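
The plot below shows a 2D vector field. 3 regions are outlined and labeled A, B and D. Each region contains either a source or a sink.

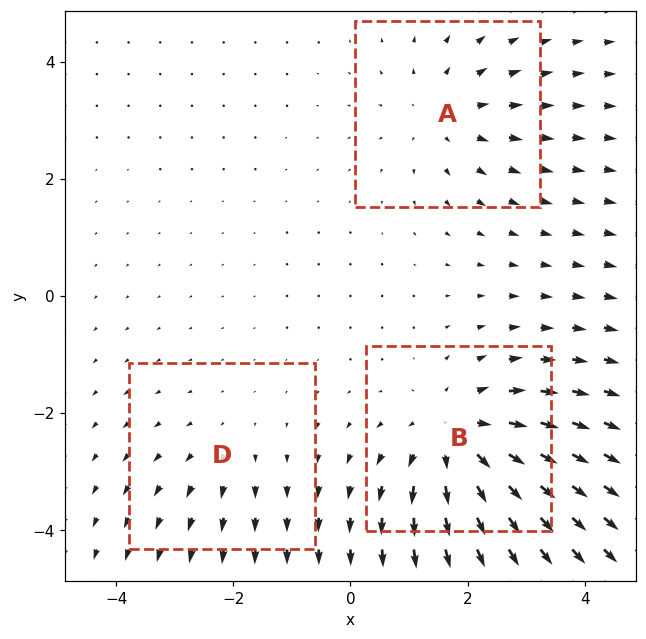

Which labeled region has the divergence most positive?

Divergence at each region's feature centre — A: about +3, B: about +5, D: about +2. Region B is most positive.

B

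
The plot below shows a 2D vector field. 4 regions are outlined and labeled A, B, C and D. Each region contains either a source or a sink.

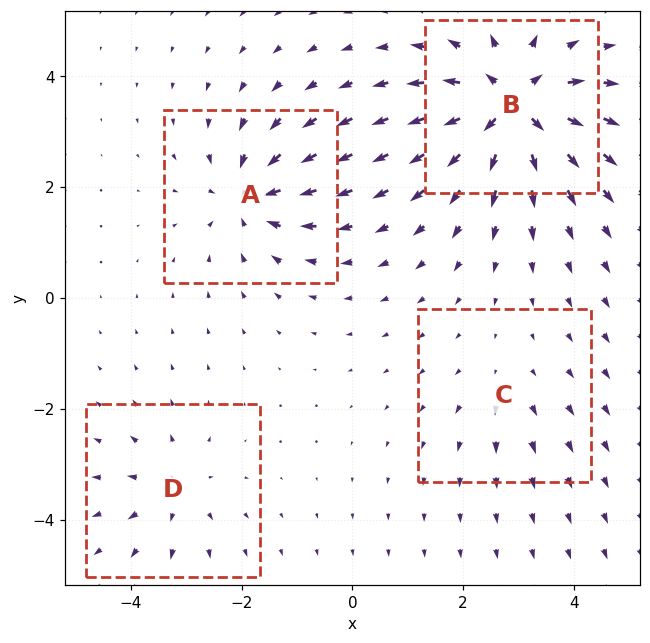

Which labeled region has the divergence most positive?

Divergence at each region's feature centre — A: about -6, B: about +9, C: about +2, D: about +4. Region B is most positive.

B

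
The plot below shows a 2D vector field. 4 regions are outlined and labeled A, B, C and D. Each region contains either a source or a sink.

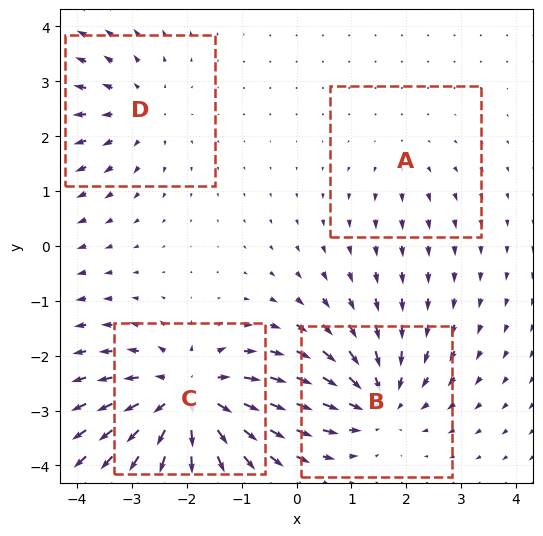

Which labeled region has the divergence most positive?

Divergence at each region's feature centre — A: about +2, B: about -5, C: about +7, D: about +3. Region C is most positive.

C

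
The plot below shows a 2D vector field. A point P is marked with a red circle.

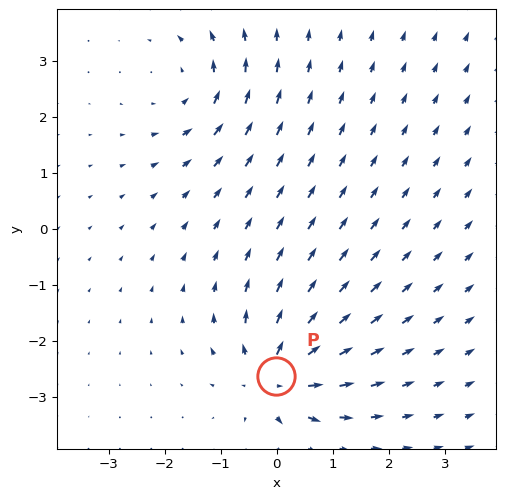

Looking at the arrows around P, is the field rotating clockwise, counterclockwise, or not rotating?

Near P at (-0.0, -2.6) the arrows show no circulation. The curl there is ≈0.

not rotating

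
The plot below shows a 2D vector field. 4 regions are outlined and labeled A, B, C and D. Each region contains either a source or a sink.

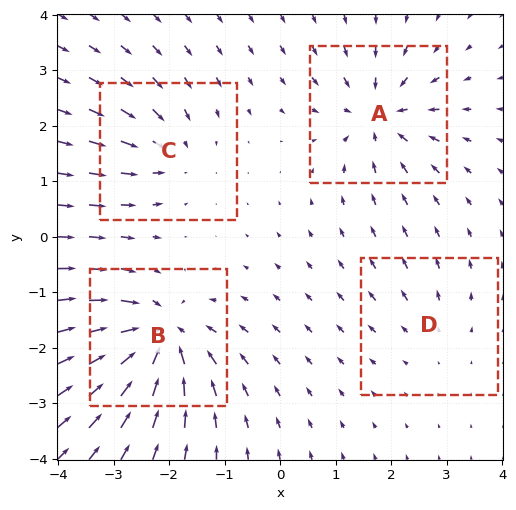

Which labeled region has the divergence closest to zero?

D

Divergence at each region's feature centre — A: about -6, B: about -8, C: about -4, D: about +2. Region D is closest to zero.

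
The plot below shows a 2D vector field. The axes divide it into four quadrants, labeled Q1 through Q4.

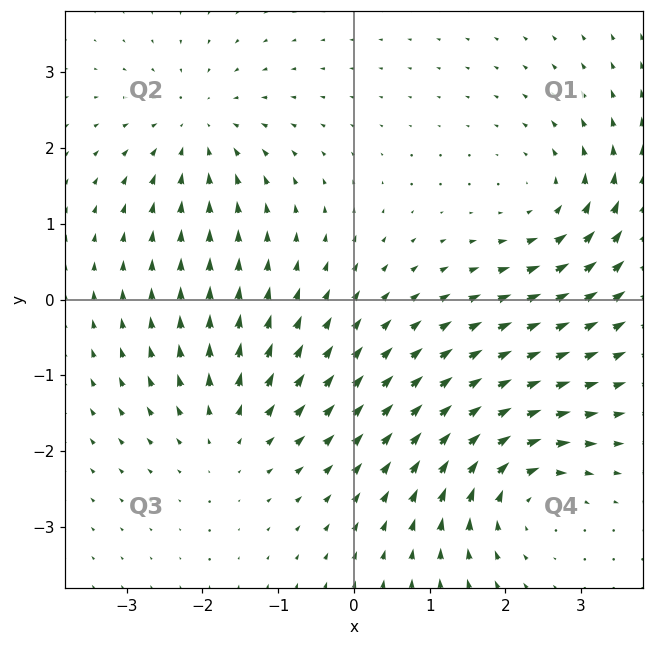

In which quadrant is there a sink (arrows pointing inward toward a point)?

Q2

The sink sits at approximately (-2.1, 2.3), which lies in quadrant Q2. The divergence there is about -3, negative as expected for a sink.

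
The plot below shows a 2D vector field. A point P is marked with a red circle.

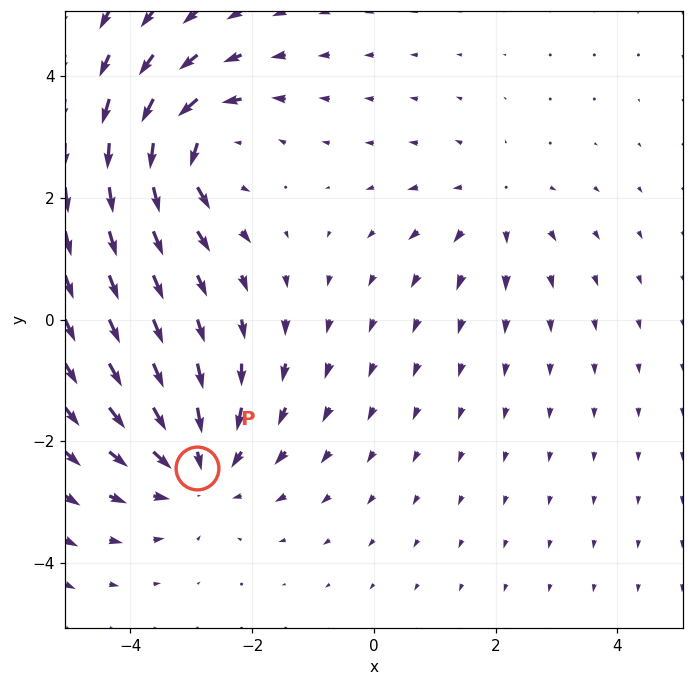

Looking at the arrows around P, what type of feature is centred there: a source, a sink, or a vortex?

sink

At P (-2.9, -2.4) the arrows converge inward. Divergence about -4, curl ≈0 — negative divergence with near-zero curl is a sink.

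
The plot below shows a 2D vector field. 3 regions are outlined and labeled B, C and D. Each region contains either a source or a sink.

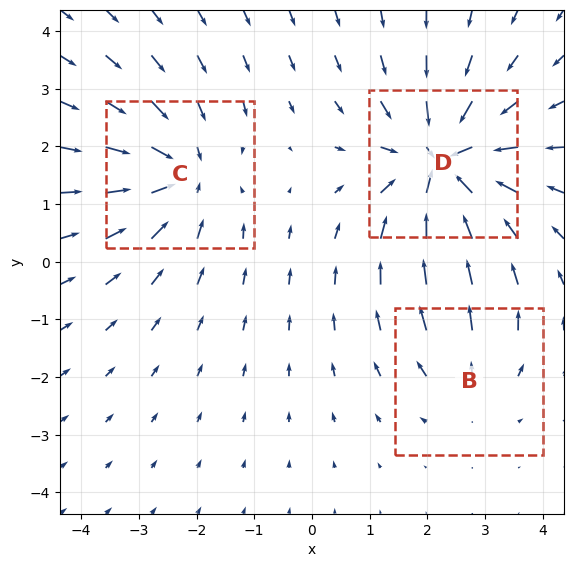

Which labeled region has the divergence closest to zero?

B

Divergence at each region's feature centre — B: about +2, C: about -3, D: about -5. Region B is closest to zero.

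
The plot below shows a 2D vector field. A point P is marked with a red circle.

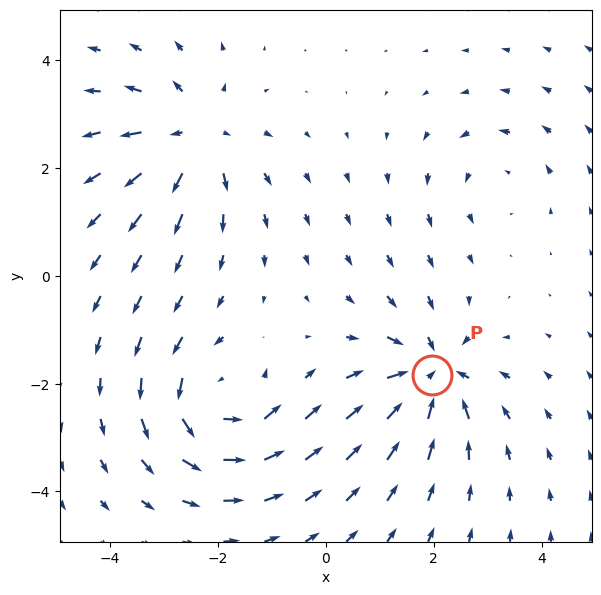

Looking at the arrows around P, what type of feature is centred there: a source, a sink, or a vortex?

At P (2.0, -1.8) the arrows converge inward. Divergence about -5, curl ≈0 — negative divergence with near-zero curl is a sink.

sink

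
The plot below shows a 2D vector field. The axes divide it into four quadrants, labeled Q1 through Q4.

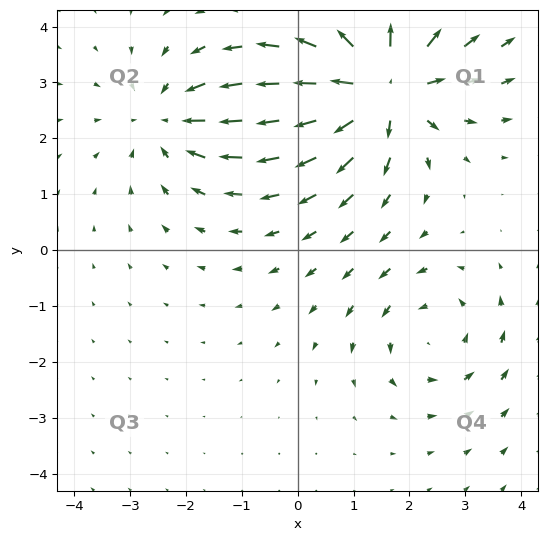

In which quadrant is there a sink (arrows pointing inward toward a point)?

Q2

The sink sits at approximately (-2.3, 2.4), which lies in quadrant Q2. The divergence there is about -3, negative as expected for a sink.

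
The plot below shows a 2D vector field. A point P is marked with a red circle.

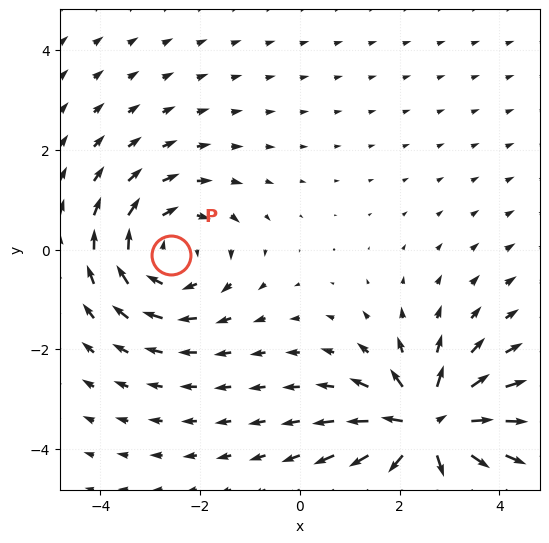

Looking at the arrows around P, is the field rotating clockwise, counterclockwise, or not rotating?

clockwise

Near P at (-2.6, -0.1) the arrows circulate clockwise. The curl (z-component) there is about -3; negative curl means clockwise rotation.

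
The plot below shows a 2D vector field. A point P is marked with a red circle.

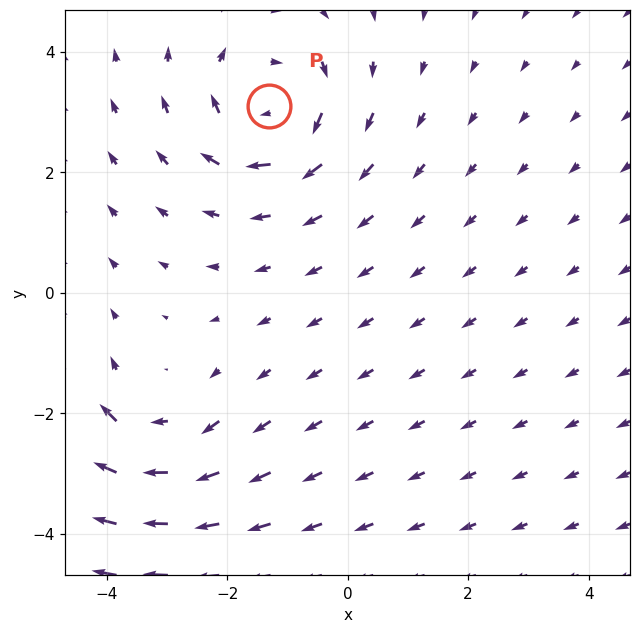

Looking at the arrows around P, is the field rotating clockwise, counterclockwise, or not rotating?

clockwise

Near P at (-1.3, 3.1) the arrows circulate clockwise. The curl (z-component) there is about -4; negative curl means clockwise rotation.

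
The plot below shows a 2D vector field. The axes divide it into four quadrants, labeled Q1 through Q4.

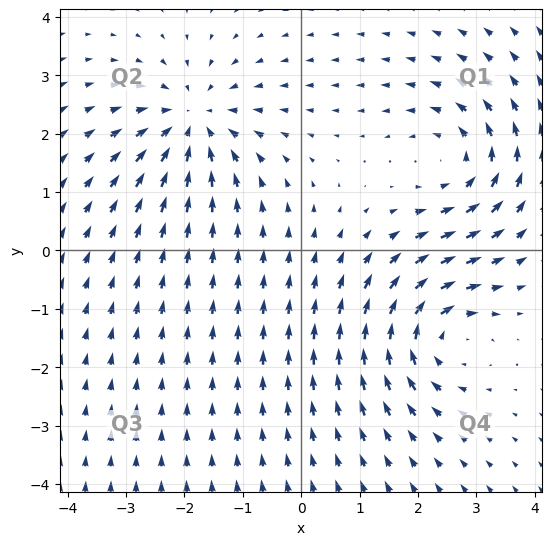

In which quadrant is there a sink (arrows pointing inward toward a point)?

Q2

The sink sits at approximately (-1.9, 2.2), which lies in quadrant Q2. The divergence there is about -4, negative as expected for a sink.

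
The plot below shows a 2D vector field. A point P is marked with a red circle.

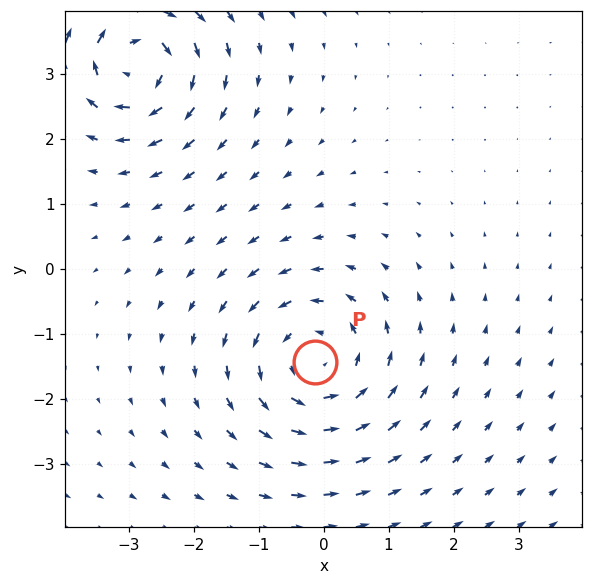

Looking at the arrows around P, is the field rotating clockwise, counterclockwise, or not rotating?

counterclockwise

Near P at (-0.1, -1.4) the arrows circulate counterclockwise. The curl (z-component) there is about +3; positive curl means counterclockwise rotation.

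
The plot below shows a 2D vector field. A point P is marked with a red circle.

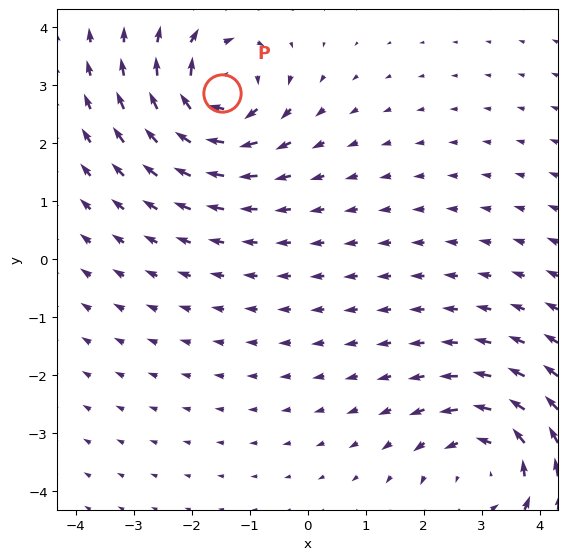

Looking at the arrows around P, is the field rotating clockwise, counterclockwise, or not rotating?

Near P at (-1.5, 2.9) the arrows circulate clockwise. The curl (z-component) there is about -5; negative curl means clockwise rotation.

clockwise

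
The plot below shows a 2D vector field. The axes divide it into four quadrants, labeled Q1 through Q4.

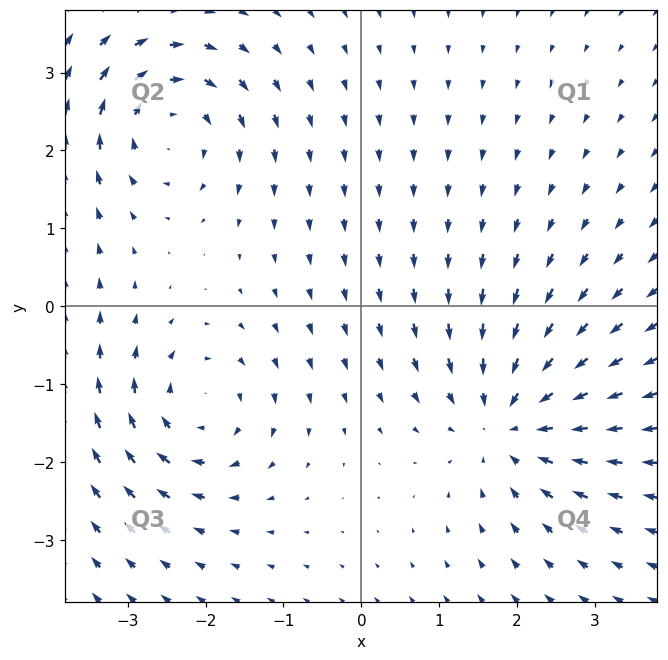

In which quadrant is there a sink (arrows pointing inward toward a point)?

Q4

The sink sits at approximately (1.9, -1.5), which lies in quadrant Q4. The divergence there is about -4, negative as expected for a sink.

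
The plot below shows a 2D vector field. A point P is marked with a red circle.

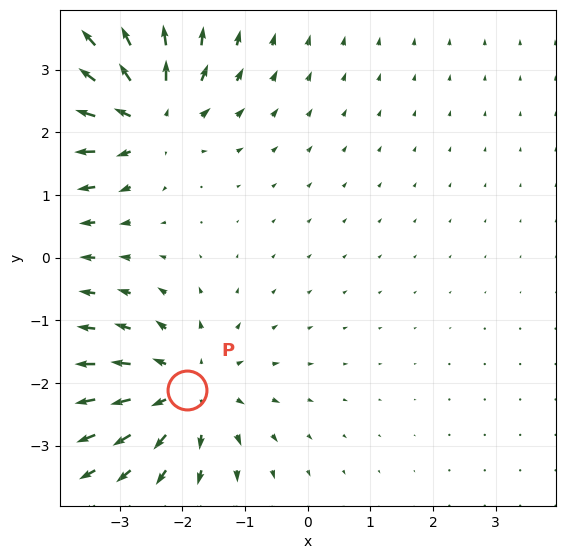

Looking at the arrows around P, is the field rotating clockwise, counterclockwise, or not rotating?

Near P at (-1.9, -2.1) the arrows show no circulation. The curl there is ≈0.

not rotating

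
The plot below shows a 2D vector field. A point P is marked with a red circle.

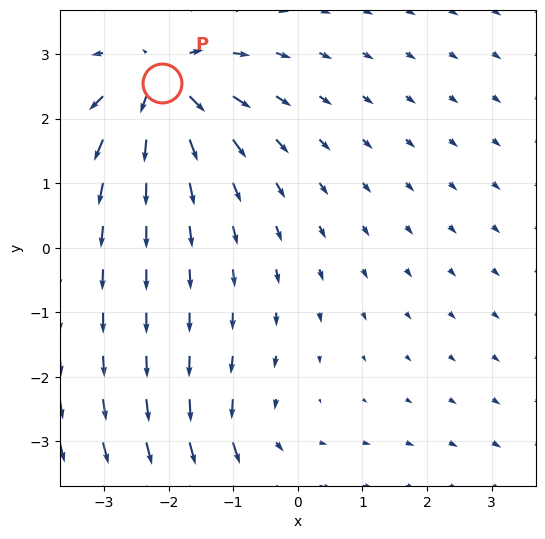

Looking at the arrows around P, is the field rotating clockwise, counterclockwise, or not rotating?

Near P at (-2.1, 2.5) the arrows show no circulation. The curl there is ≈0.

not rotating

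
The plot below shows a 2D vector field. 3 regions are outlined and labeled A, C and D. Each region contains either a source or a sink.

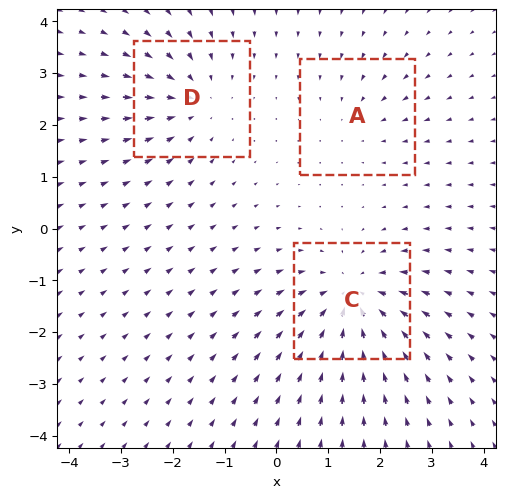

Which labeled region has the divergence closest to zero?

A

Divergence at each region's feature centre — A: about -2, C: about -5, D: about -3. Region A is closest to zero.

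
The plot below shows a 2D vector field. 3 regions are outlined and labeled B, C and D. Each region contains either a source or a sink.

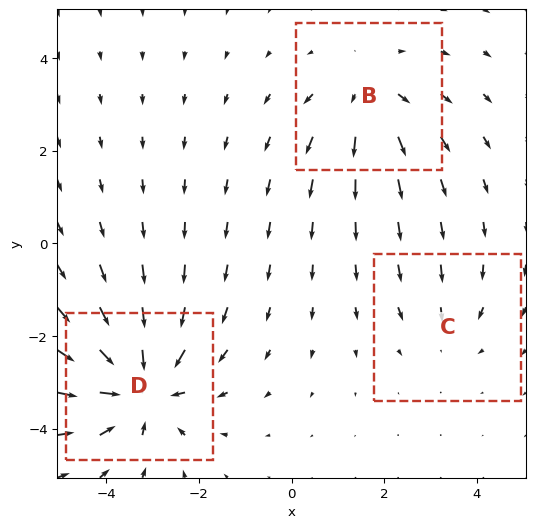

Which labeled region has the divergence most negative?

Divergence at each region's feature centre — B: about +3, C: about -2, D: about -5. Region D is most negative.

D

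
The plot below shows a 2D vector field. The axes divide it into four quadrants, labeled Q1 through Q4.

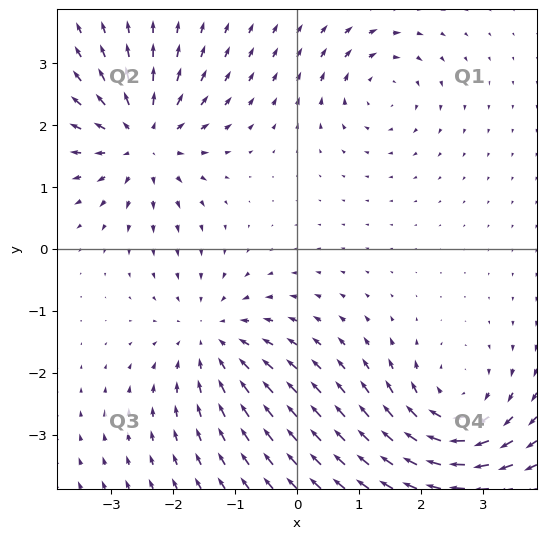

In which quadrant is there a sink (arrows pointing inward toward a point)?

The sink sits at approximately (-1.4, -1.4), which lies in quadrant Q3. The divergence there is about -4, negative as expected for a sink.

Q3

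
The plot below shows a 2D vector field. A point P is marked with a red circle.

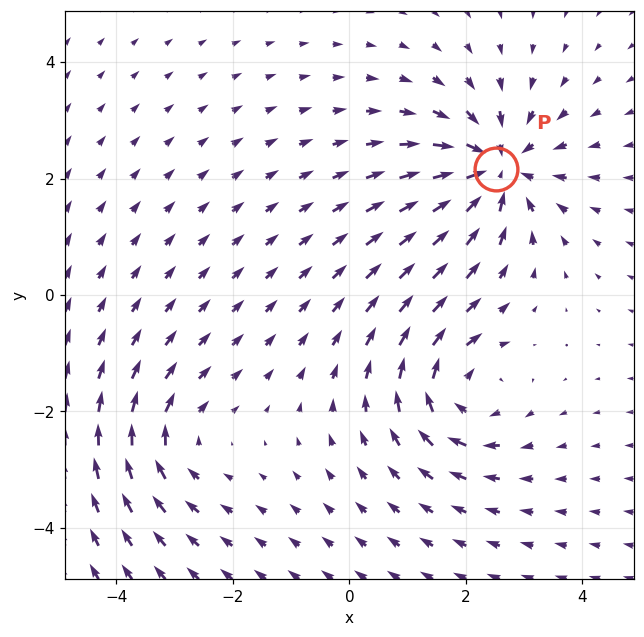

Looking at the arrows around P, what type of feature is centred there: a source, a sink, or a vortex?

sink

At P (2.5, 2.2) the arrows converge inward. Divergence about -5, curl ≈0 — negative divergence with near-zero curl is a sink.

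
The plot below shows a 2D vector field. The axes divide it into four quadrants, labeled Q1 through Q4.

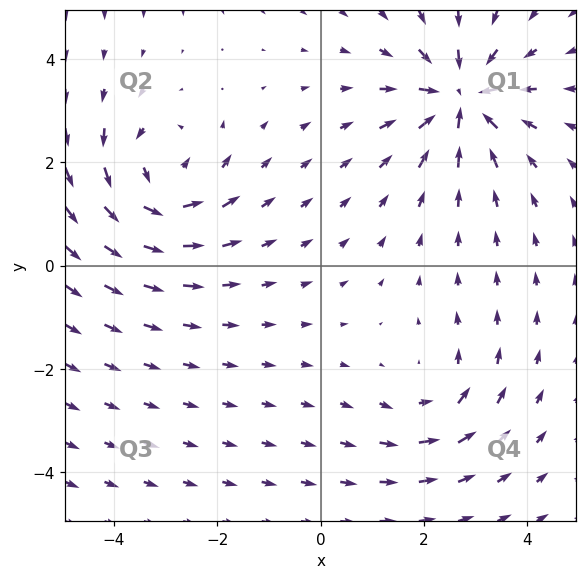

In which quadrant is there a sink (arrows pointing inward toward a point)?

The sink sits at approximately (2.7, 3.2), which lies in quadrant Q1. The divergence there is about -6, negative as expected for a sink.

Q1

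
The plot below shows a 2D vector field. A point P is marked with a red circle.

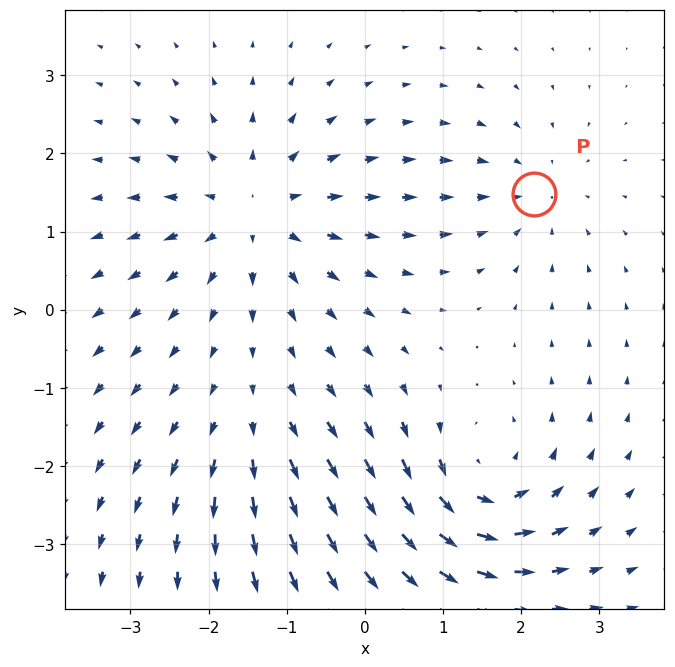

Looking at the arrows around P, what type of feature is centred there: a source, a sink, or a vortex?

At P (2.2, 1.5) the arrows converge inward. Divergence about -3, curl ≈0 — negative divergence with near-zero curl is a sink.

sink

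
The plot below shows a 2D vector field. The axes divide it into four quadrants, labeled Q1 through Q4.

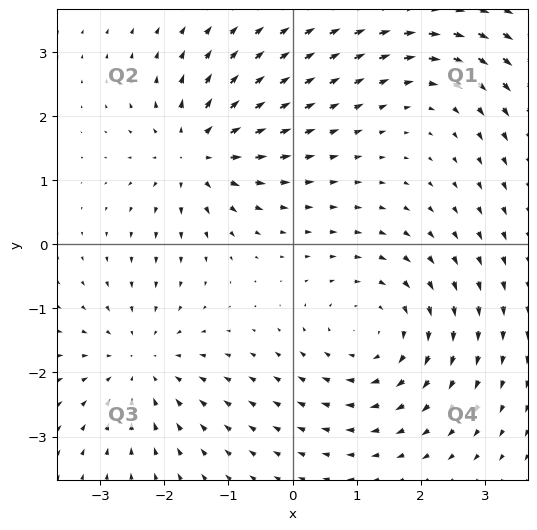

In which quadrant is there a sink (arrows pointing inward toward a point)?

Q3

The sink sits at approximately (-2.4, -1.8), which lies in quadrant Q3. The divergence there is about -3, negative as expected for a sink.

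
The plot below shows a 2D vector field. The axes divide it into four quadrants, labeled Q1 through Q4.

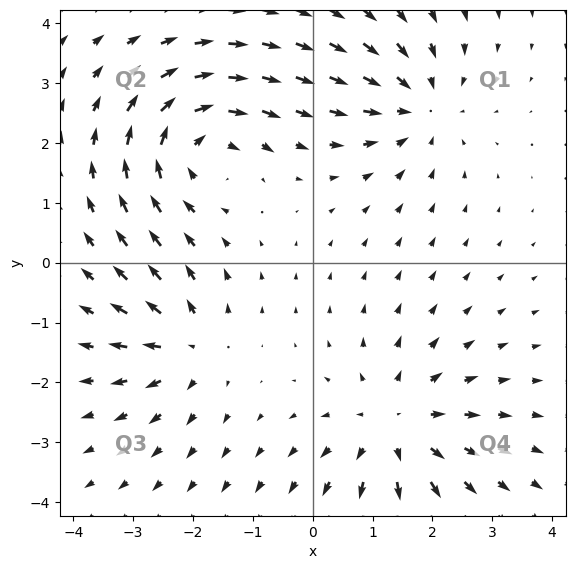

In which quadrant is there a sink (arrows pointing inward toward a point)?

The sink sits at approximately (1.8, 2.6), which lies in quadrant Q1. The divergence there is about -3, negative as expected for a sink.

Q1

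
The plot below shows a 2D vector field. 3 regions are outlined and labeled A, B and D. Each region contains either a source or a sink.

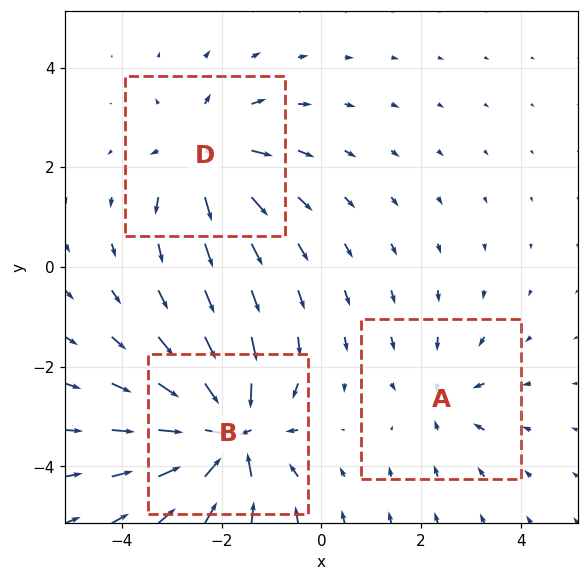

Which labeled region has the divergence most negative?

B

Divergence at each region's feature centre — A: about -2, B: about -6, D: about +4. Region B is most negative.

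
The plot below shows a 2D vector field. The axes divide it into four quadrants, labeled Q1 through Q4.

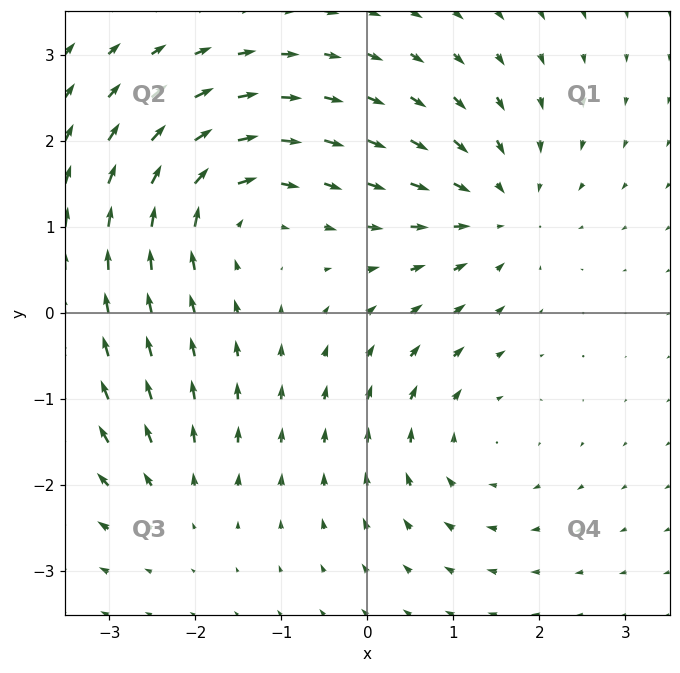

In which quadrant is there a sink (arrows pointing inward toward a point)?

The sink sits at approximately (1.5, 1.2), which lies in quadrant Q1. The divergence there is about -4, negative as expected for a sink.

Q1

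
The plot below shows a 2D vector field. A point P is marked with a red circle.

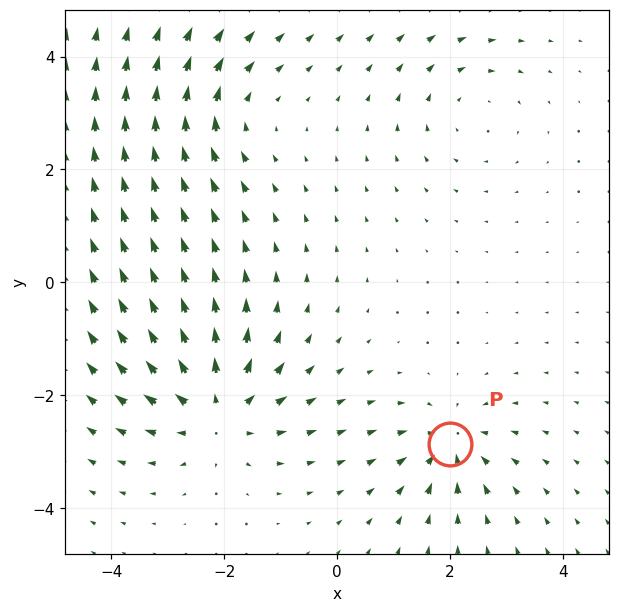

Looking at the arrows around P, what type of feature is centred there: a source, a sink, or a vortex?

sink

At P (2.0, -2.9) the arrows converge inward. Divergence about -5, curl ≈0 — negative divergence with near-zero curl is a sink.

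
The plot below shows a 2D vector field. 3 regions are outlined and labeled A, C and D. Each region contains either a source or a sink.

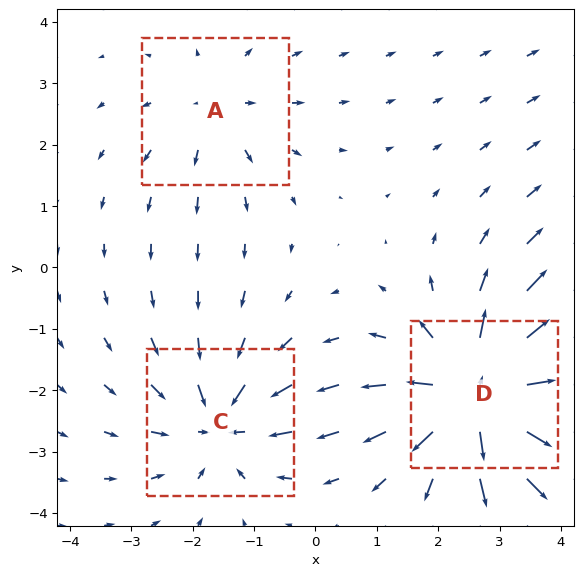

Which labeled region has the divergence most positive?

Divergence at each region's feature centre — A: about +2, C: about -3, D: about +6. Region D is most positive.

D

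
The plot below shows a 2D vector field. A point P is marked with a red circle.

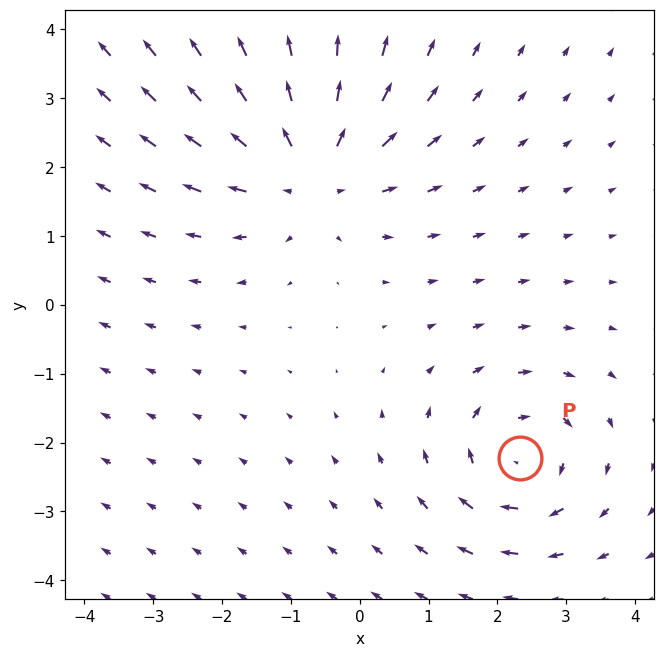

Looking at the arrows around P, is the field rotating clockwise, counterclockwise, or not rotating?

Near P at (2.3, -2.2) the arrows circulate clockwise. The curl (z-component) there is about -4; negative curl means clockwise rotation.

clockwise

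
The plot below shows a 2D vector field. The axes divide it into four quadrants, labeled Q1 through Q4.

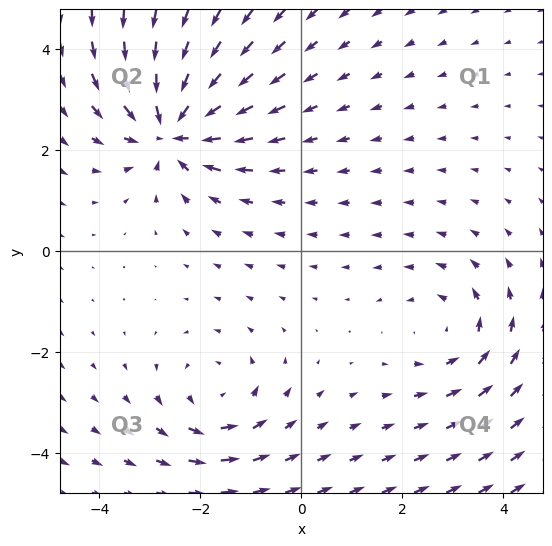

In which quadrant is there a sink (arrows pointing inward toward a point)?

The sink sits at approximately (-2.6, 2.4), which lies in quadrant Q2. The divergence there is about -6, negative as expected for a sink.

Q2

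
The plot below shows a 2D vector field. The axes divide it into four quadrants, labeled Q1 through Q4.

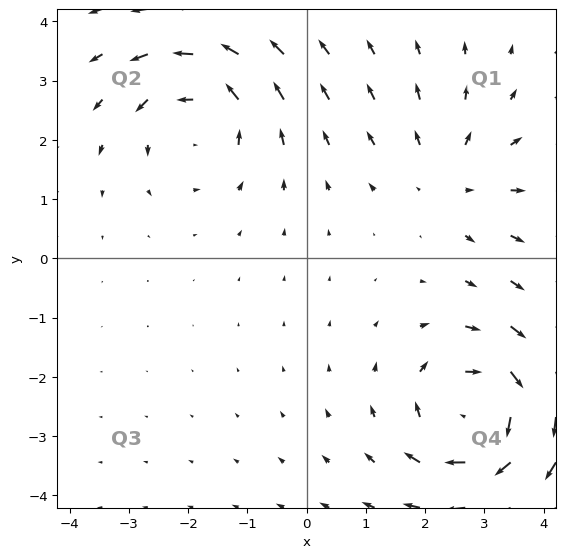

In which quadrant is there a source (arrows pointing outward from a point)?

The source sits at approximately (2.4, 1.3), which lies in quadrant Q1. The divergence there is about +3, positive as expected for a source.

Q1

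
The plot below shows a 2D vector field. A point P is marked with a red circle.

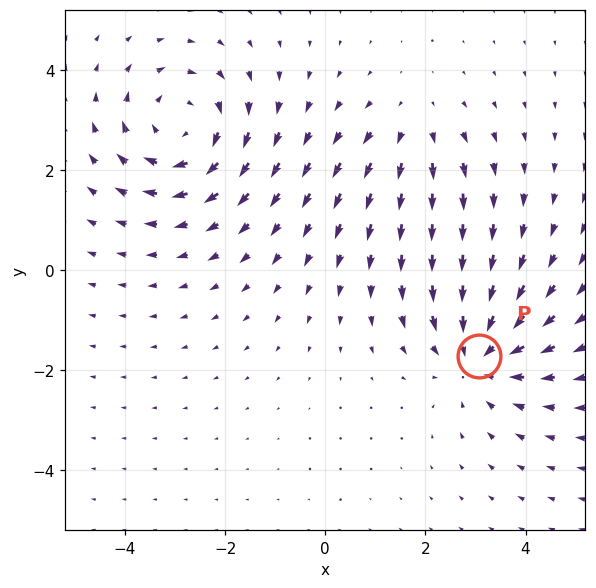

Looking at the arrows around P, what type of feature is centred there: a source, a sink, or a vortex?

At P (3.1, -1.7) the arrows converge inward. Divergence about -4, curl ≈0 — negative divergence with near-zero curl is a sink.

sink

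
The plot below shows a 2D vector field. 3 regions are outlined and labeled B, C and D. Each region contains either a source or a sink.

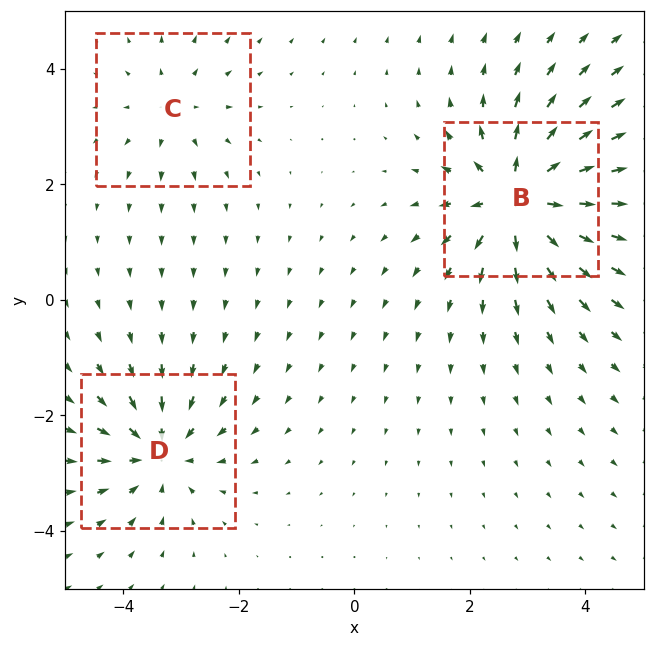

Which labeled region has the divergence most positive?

B

Divergence at each region's feature centre — B: about +6, C: about +3, D: about -4. Region B is most positive.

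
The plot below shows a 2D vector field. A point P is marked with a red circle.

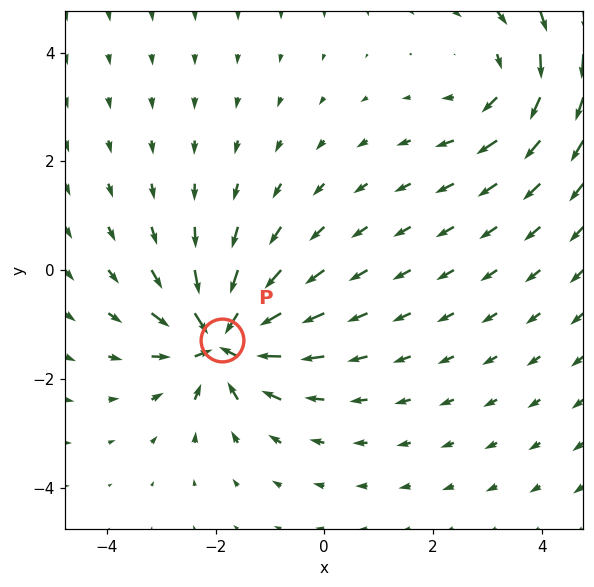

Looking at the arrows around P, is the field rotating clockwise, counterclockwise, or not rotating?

not rotating

Near P at (-1.9, -1.3) the arrows show no circulation. The curl there is ≈0.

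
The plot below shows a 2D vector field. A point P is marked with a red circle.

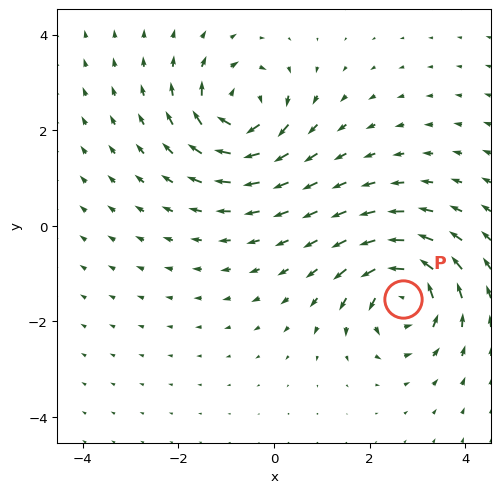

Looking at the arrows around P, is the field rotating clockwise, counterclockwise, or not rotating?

Near P at (2.7, -1.5) the arrows circulate counterclockwise. The curl (z-component) there is about +6; positive curl means counterclockwise rotation.

counterclockwise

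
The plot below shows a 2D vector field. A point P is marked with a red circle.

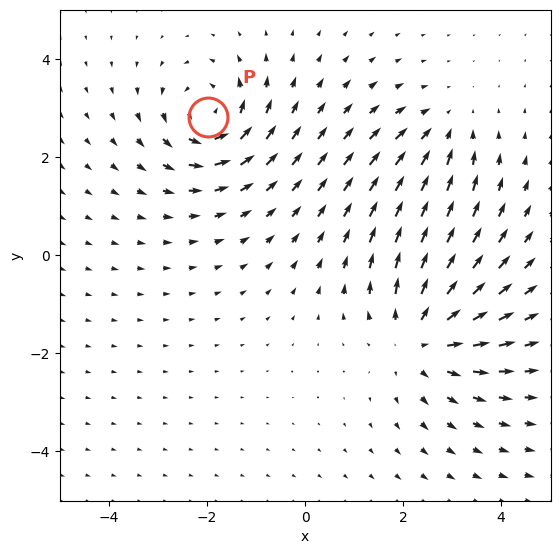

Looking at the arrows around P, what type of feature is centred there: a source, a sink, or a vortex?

vortex

At P (-2.0, 2.8) the arrows circulate counterclockwise. Divergence ≈0, curl about +5 — near-zero divergence with nonzero curl is a vortex.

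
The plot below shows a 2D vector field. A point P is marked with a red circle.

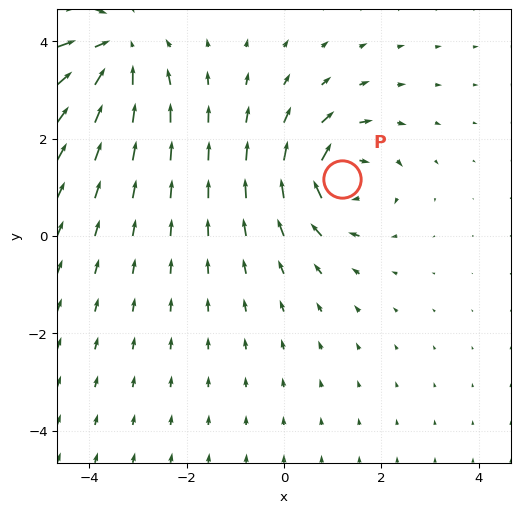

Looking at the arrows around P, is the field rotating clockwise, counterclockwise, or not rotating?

Near P at (1.2, 1.2) the arrows circulate clockwise. The curl (z-component) there is about -4; negative curl means clockwise rotation.

clockwise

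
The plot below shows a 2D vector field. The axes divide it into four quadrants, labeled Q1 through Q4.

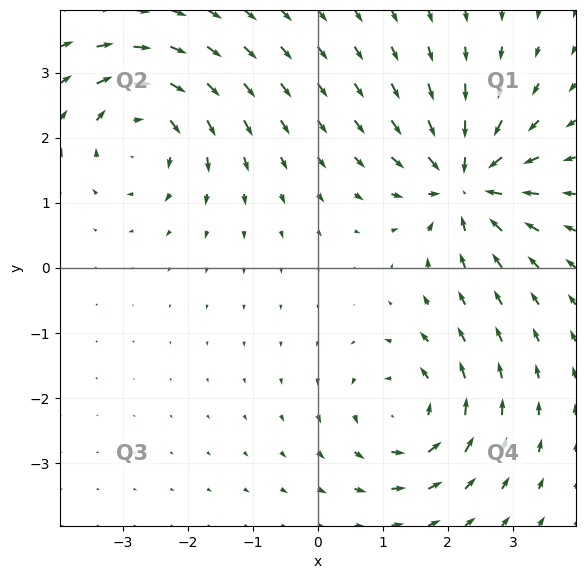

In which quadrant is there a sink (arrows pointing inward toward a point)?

Q1

The sink sits at approximately (2.3, 1.3), which lies in quadrant Q1. The divergence there is about -7, negative as expected for a sink.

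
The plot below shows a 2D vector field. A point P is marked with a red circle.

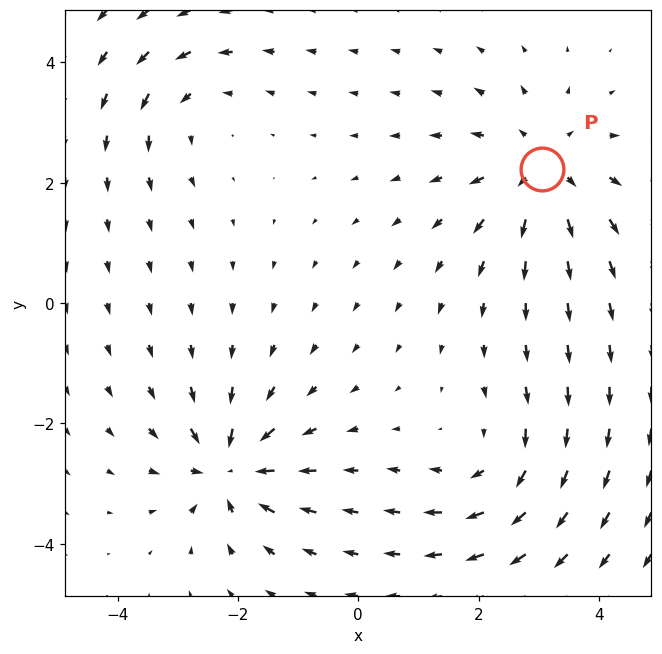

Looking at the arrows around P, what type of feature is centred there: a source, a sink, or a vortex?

source

At P (3.1, 2.2) the arrows spread outward. Divergence about +5, curl ≈0 — positive divergence with near-zero curl is a source.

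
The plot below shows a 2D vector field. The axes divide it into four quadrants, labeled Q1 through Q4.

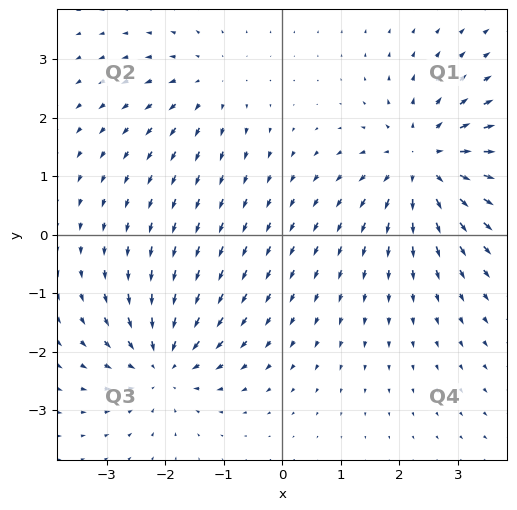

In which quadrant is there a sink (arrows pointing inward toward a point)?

Q3

The sink sits at approximately (-2.0, -2.2), which lies in quadrant Q3. The divergence there is about -5, negative as expected for a sink.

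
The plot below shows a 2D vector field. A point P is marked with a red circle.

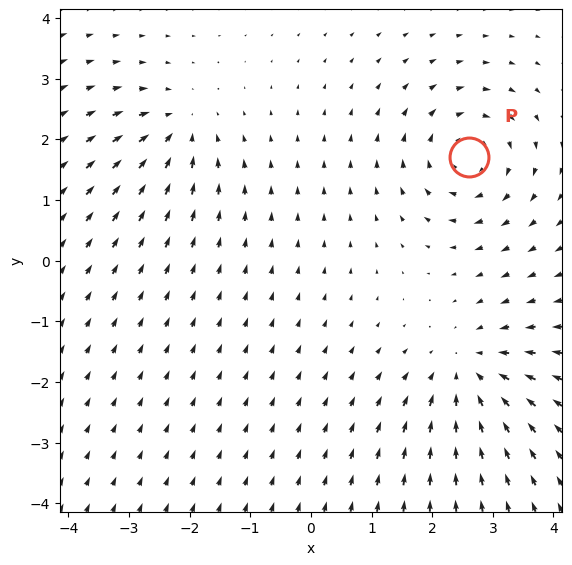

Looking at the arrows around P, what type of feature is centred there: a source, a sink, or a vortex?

vortex

At P (2.6, 1.7) the arrows circulate clockwise. Divergence ≈0, curl about -5 — near-zero divergence with nonzero curl is a vortex.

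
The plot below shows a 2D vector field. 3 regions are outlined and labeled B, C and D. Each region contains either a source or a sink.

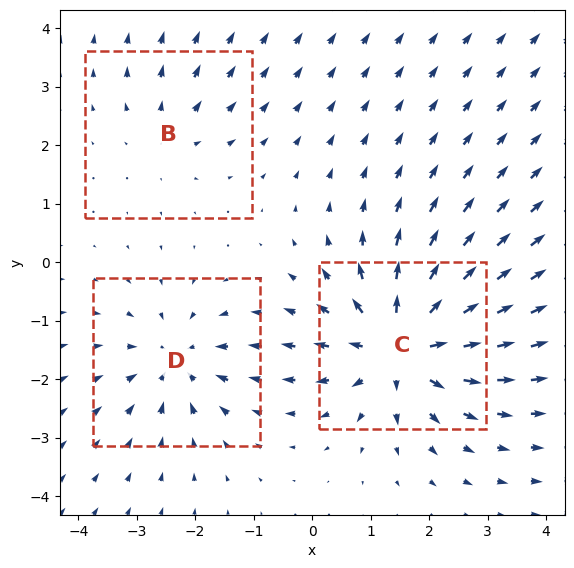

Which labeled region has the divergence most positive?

C

Divergence at each region's feature centre — B: about +2, C: about +5, D: about -3. Region C is most positive.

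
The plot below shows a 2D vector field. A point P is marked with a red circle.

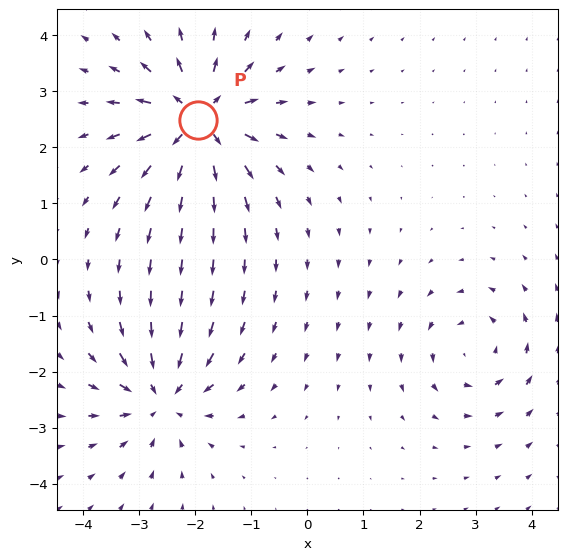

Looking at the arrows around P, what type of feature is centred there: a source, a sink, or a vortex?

At P (-1.9, 2.5) the arrows spread outward. Divergence about +6, curl ≈0 — positive divergence with near-zero curl is a source.

source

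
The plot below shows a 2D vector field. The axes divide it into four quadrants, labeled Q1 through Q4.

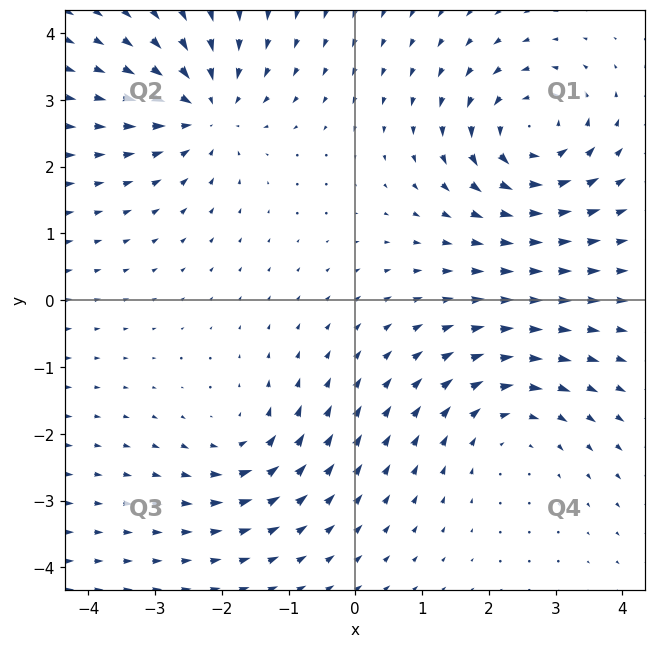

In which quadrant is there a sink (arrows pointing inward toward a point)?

The sink sits at approximately (-2.2, 2.8), which lies in quadrant Q2. The divergence there is about -4, negative as expected for a sink.

Q2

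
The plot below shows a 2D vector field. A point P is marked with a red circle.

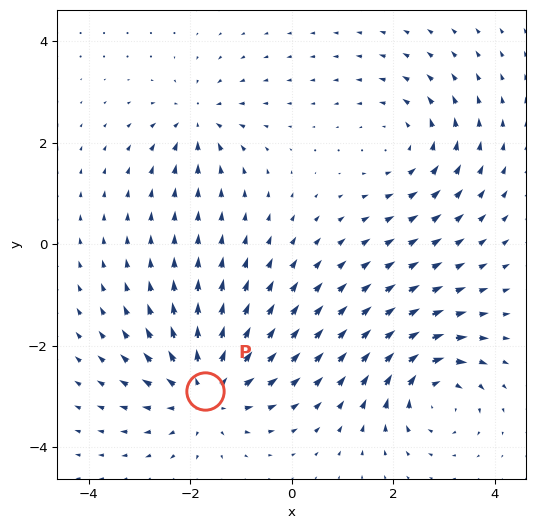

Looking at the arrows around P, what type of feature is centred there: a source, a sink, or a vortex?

source

At P (-1.7, -2.9) the arrows spread outward. Divergence about +5, curl ≈0 — positive divergence with near-zero curl is a source.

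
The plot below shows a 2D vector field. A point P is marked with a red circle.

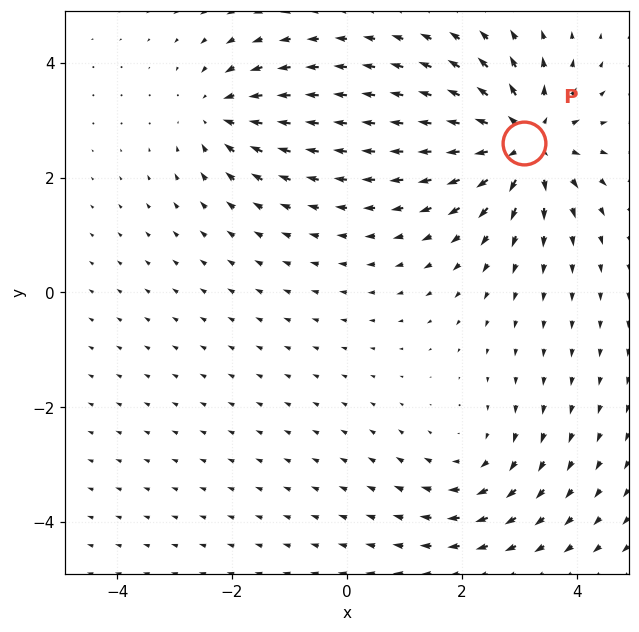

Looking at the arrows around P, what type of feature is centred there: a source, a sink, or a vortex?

source

At P (3.1, 2.6) the arrows spread outward. Divergence about +5, curl ≈0 — positive divergence with near-zero curl is a source.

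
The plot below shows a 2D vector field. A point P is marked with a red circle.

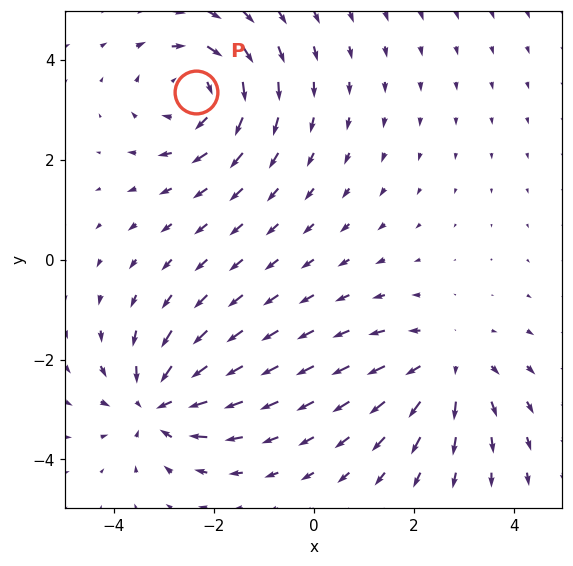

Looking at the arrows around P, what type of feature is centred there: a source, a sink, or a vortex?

vortex

At P (-2.4, 3.4) the arrows circulate clockwise. Divergence ≈0, curl about -3 — near-zero divergence with nonzero curl is a vortex.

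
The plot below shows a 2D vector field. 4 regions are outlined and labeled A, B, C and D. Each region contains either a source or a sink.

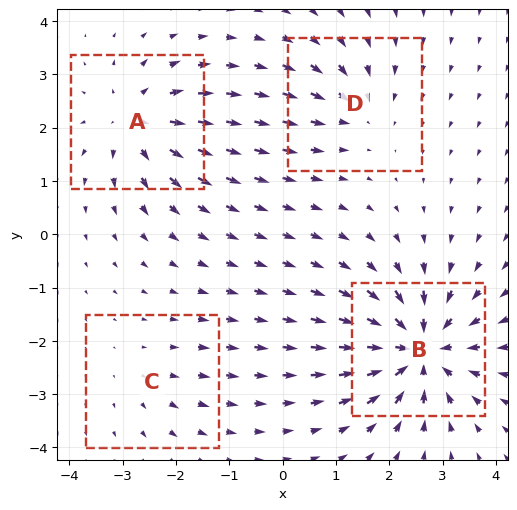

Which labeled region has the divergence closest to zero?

Divergence at each region's feature centre — A: about +5, B: about -8, C: about +2, D: about -4. Region C is closest to zero.

C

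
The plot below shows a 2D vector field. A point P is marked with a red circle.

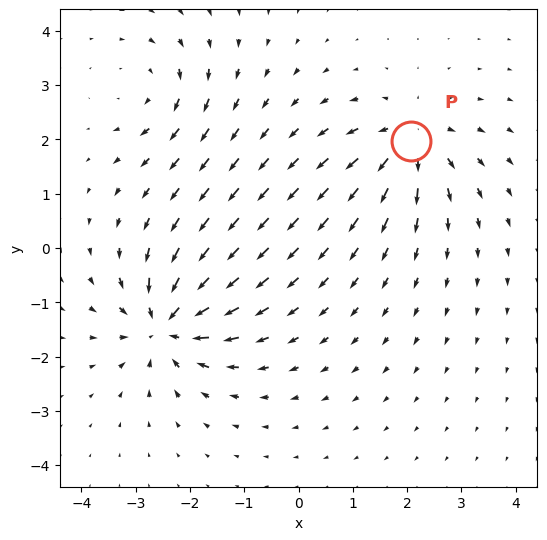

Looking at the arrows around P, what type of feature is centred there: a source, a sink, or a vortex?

source

At P (2.1, 2.0) the arrows spread outward. Divergence about +5, curl ≈0 — positive divergence with near-zero curl is a source.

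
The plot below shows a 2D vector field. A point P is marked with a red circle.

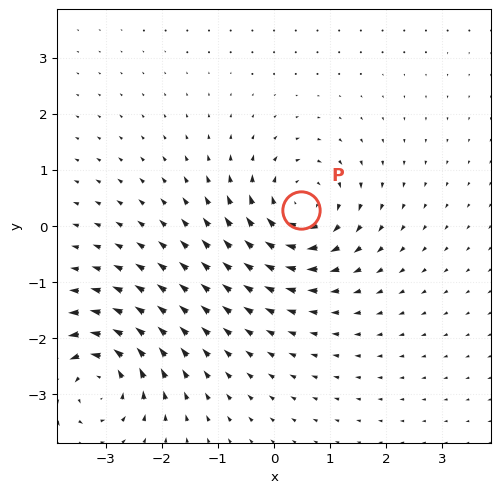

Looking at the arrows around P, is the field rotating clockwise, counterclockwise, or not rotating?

Near P at (0.5, 0.3) the arrows circulate clockwise. The curl (z-component) there is about -6; negative curl means clockwise rotation.

clockwise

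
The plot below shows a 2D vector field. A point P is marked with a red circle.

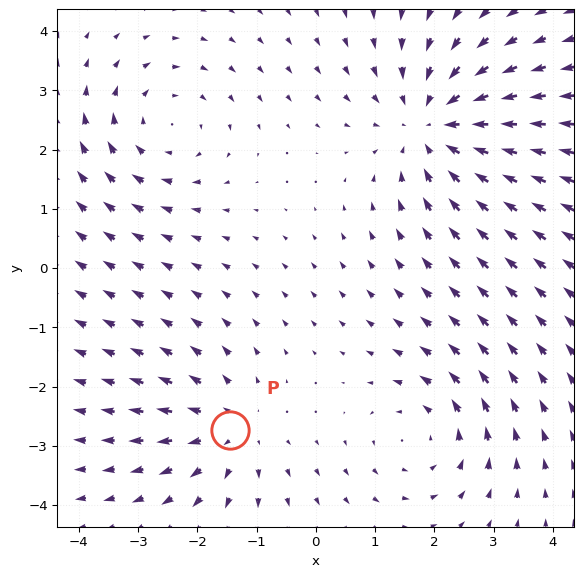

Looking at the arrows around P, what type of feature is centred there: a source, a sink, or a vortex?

At P (-1.4, -2.7) the arrows spread outward. Divergence about +3, curl ≈0 — positive divergence with near-zero curl is a source.

source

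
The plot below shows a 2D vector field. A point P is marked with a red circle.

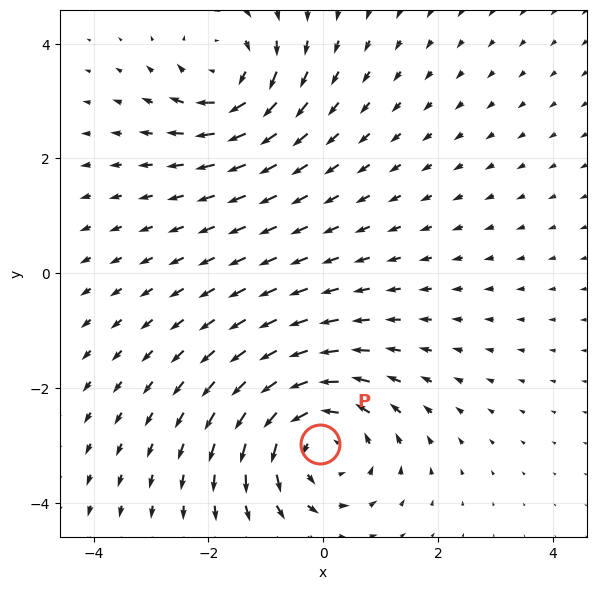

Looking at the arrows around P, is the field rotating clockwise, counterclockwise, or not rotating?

counterclockwise

Near P at (-0.0, -3.0) the arrows circulate counterclockwise. The curl (z-component) there is about +4; positive curl means counterclockwise rotation.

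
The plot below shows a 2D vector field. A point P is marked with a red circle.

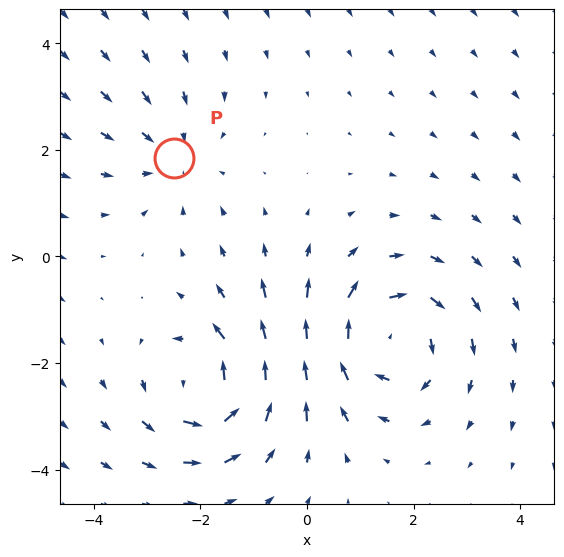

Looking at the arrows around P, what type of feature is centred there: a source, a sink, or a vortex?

At P (-2.5, 1.9) the arrows converge inward. Divergence about -2, curl ≈0 — negative divergence with near-zero curl is a sink.

sink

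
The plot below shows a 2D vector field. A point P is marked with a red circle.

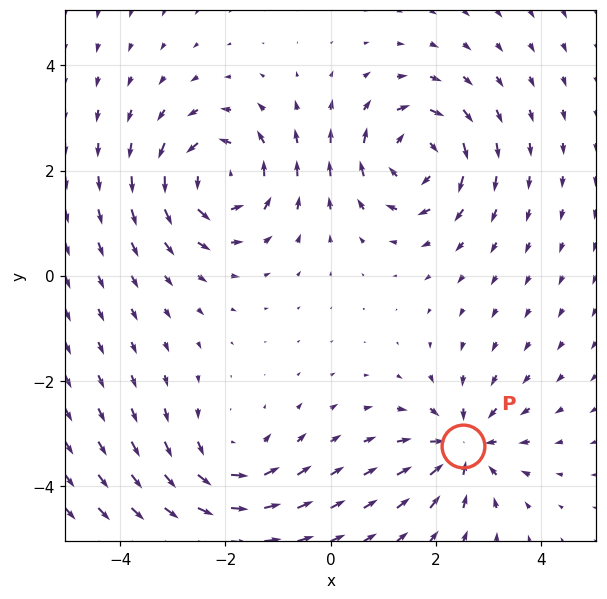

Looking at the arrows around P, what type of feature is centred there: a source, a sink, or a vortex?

At P (2.5, -3.2) the arrows converge inward. Divergence about -6, curl ≈0 — negative divergence with near-zero curl is a sink.

sink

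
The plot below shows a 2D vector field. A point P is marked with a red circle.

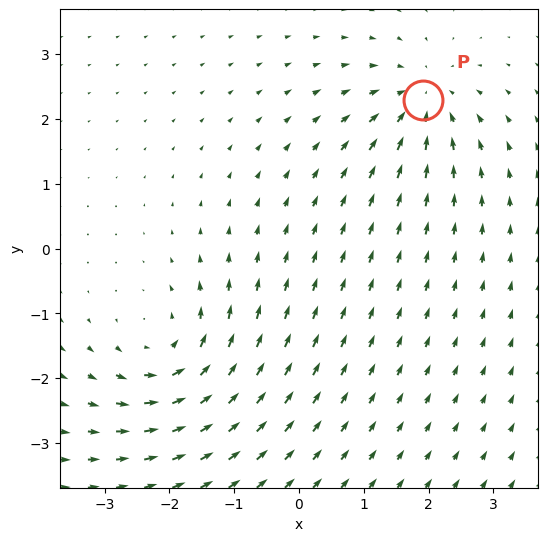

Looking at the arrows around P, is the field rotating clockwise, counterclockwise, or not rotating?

not rotating

Near P at (1.9, 2.3) the arrows show no circulation. The curl there is ≈0.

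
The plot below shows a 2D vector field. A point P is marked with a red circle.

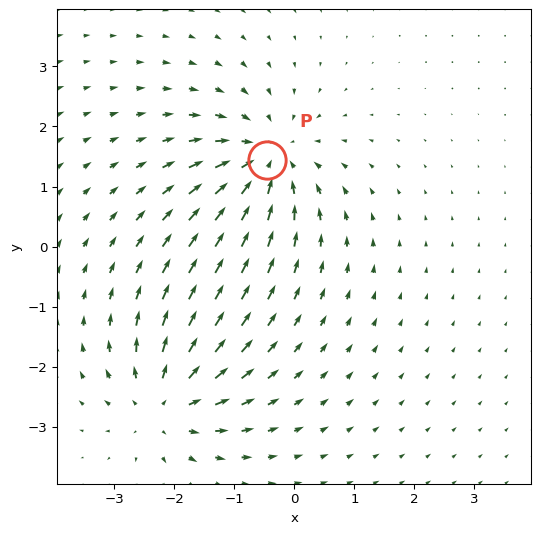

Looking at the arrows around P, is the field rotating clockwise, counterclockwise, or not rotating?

Near P at (-0.5, 1.4) the arrows show no circulation. The curl there is ≈0.

not rotating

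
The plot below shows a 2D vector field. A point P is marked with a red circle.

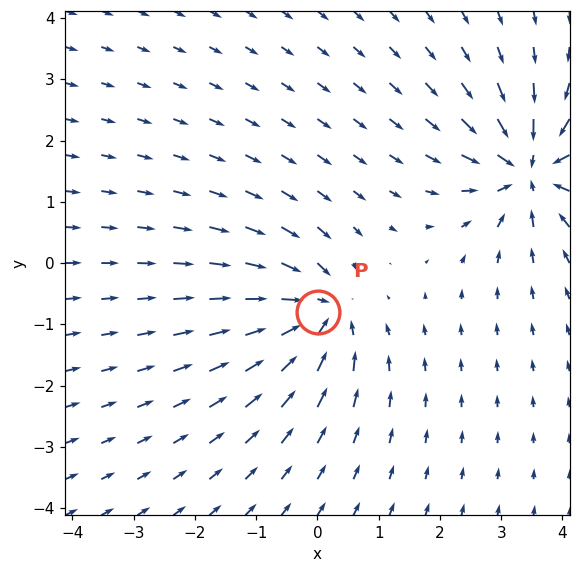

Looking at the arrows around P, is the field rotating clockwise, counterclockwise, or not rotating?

not rotating

Near P at (0.0, -0.8) the arrows show no circulation. The curl there is ≈0.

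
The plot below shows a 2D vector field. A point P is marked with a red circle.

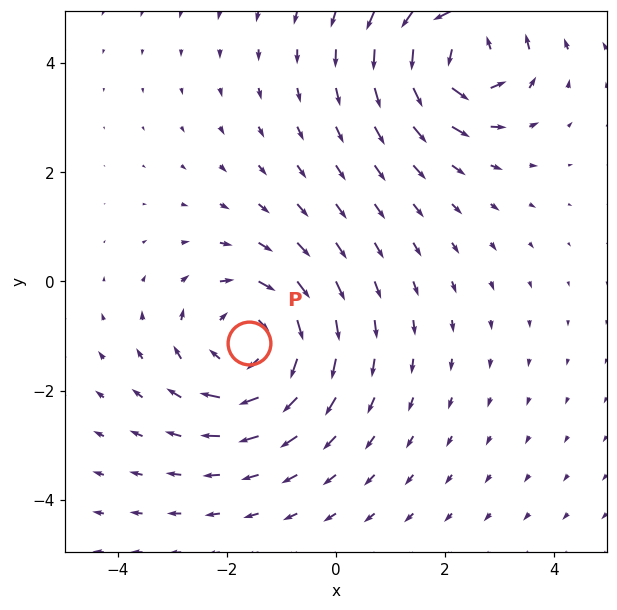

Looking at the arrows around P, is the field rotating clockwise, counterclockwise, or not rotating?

clockwise

Near P at (-1.6, -1.1) the arrows circulate clockwise. The curl (z-component) there is about -3; negative curl means clockwise rotation.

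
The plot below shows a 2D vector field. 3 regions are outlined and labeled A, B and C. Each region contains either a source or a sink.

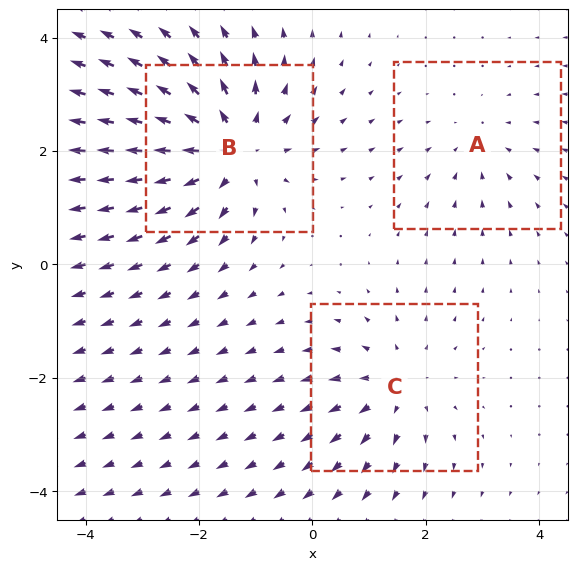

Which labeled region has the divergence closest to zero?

A

Divergence at each region's feature centre — A: about -2, B: about +5, C: about +3. Region A is closest to zero.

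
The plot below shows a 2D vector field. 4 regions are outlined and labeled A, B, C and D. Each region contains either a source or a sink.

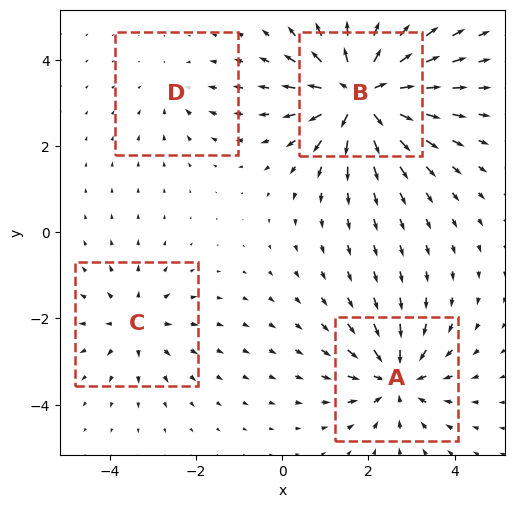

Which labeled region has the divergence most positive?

B

Divergence at each region's feature centre — A: about -5, B: about +8, C: about +4, D: about -2. Region B is most positive.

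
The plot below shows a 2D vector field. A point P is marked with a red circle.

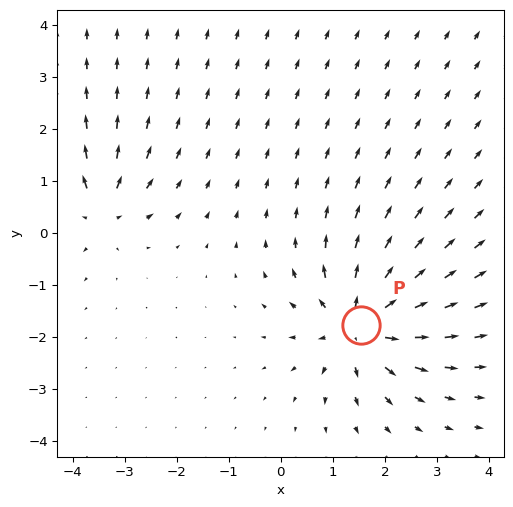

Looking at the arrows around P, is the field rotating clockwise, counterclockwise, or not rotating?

Near P at (1.5, -1.8) the arrows show no circulation. The curl there is ≈0.

not rotating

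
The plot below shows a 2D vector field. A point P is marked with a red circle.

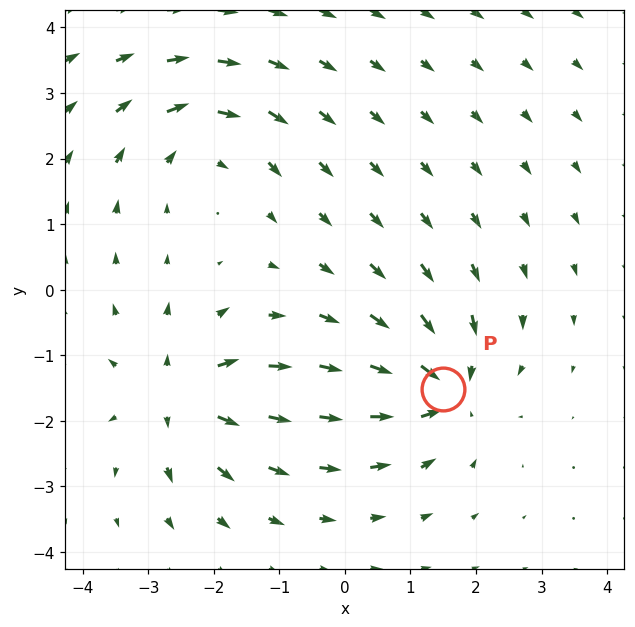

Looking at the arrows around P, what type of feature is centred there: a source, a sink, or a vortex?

At P (1.5, -1.5) the arrows converge inward. Divergence about -4, curl ≈0 — negative divergence with near-zero curl is a sink.

sink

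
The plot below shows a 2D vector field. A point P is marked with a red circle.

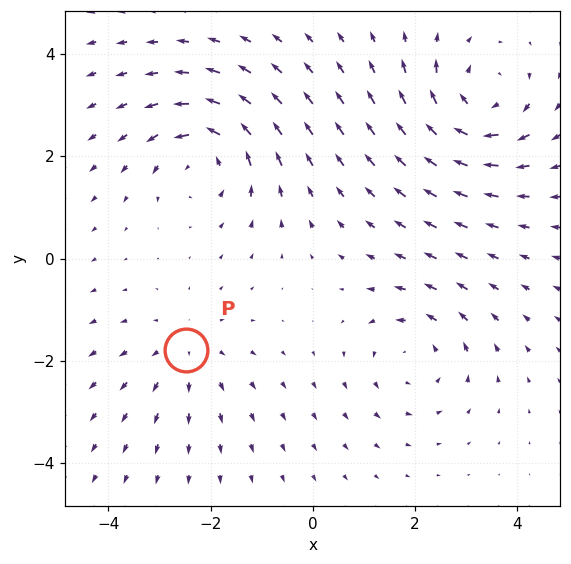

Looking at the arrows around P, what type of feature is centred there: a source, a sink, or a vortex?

source

At P (-2.5, -1.8) the arrows spread outward. Divergence about +3, curl ≈0 — positive divergence with near-zero curl is a source.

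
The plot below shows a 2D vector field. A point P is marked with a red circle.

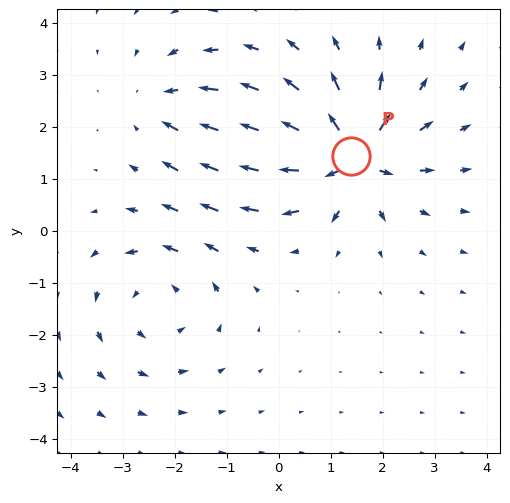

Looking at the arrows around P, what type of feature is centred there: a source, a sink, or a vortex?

At P (1.4, 1.4) the arrows spread outward. Divergence about +6, curl ≈0 — positive divergence with near-zero curl is a source.

source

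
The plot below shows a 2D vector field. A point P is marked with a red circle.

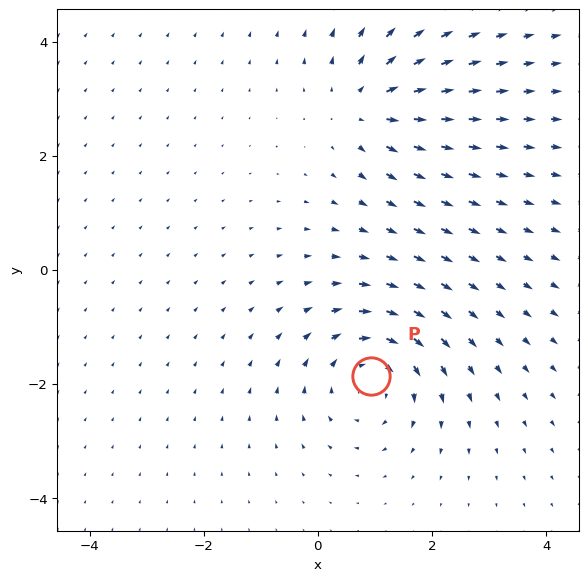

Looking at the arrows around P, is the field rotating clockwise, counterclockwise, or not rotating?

clockwise

Near P at (0.9, -1.9) the arrows circulate clockwise. The curl (z-component) there is about -3; negative curl means clockwise rotation.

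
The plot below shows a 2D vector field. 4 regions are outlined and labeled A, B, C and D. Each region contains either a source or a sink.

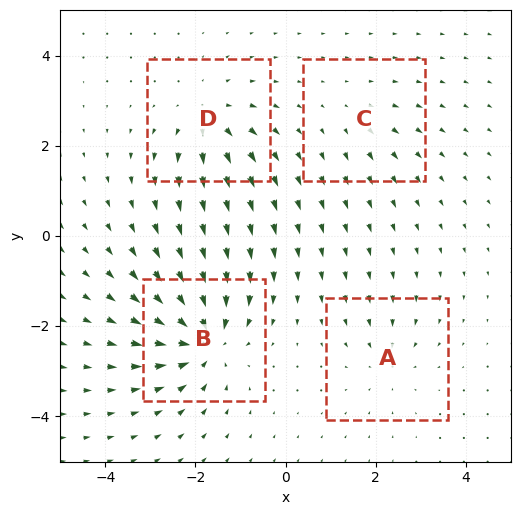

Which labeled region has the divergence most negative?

Divergence at each region's feature centre — A: about -3, B: about -8, C: about +2, D: about +5. Region B is most negative.

B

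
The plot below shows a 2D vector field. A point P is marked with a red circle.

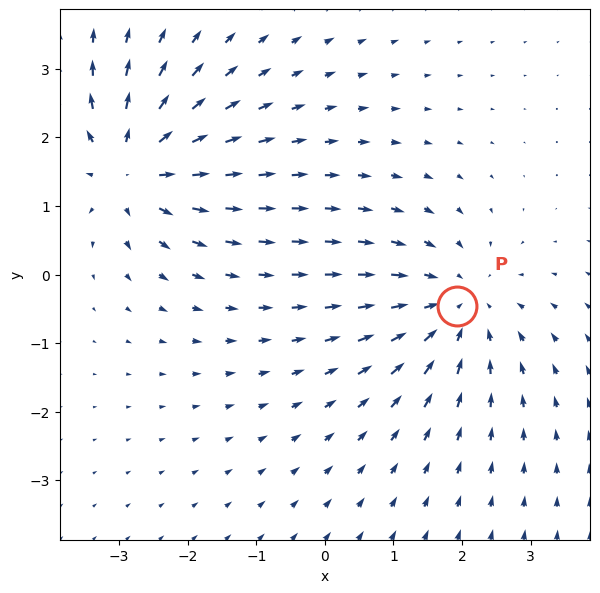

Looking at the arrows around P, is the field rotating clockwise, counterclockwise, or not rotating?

not rotating

Near P at (1.9, -0.5) the arrows show no circulation. The curl there is ≈0.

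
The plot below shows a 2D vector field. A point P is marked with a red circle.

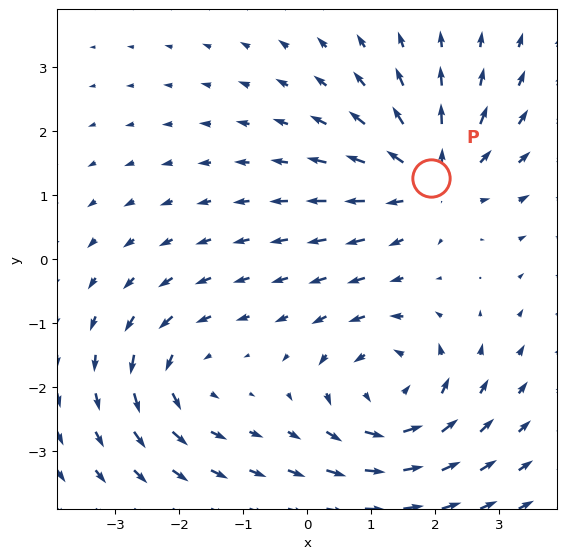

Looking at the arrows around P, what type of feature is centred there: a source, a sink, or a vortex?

source

At P (1.9, 1.3) the arrows spread outward. Divergence about +5, curl ≈0 — positive divergence with near-zero curl is a source.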